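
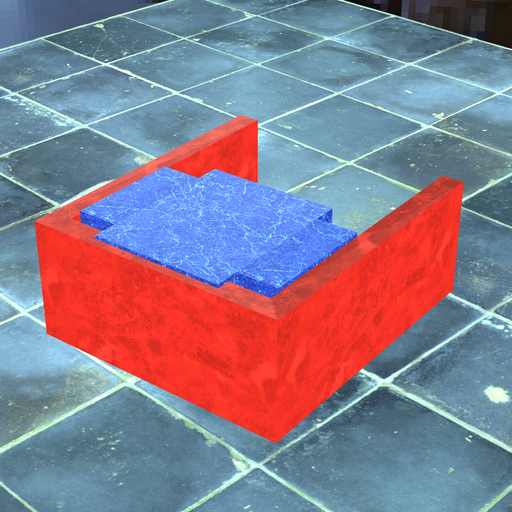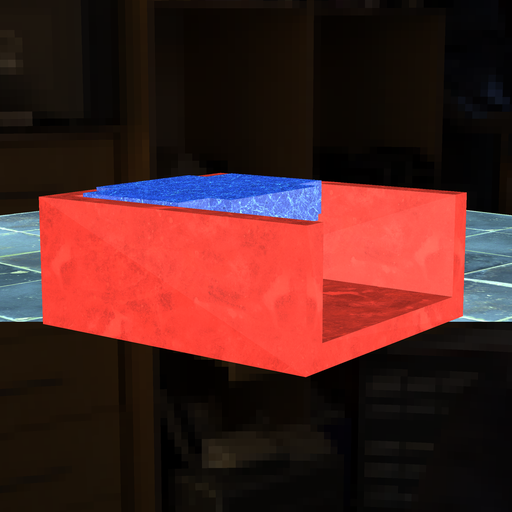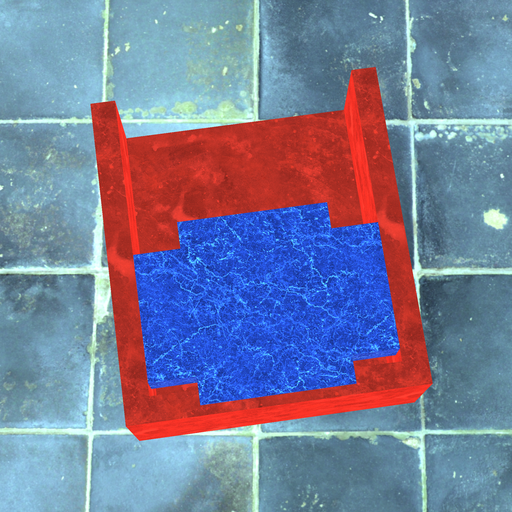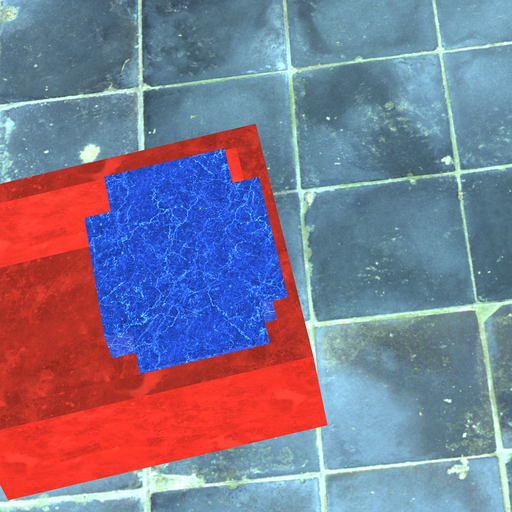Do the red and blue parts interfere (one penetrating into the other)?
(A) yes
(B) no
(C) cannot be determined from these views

(A) yes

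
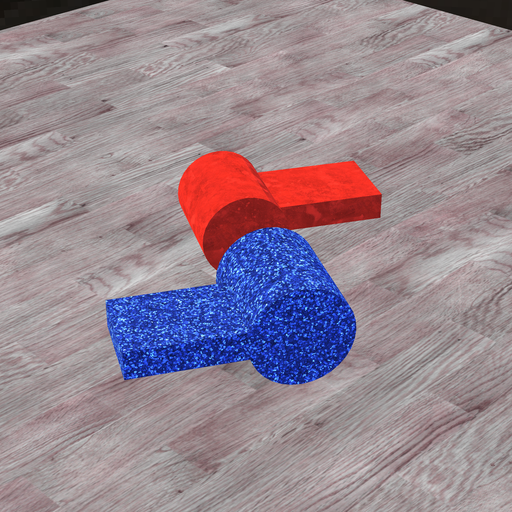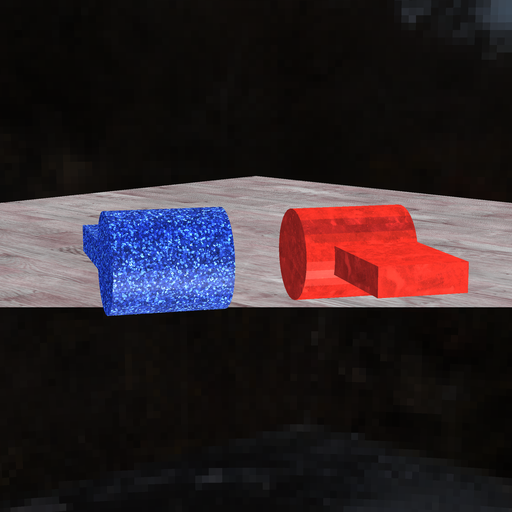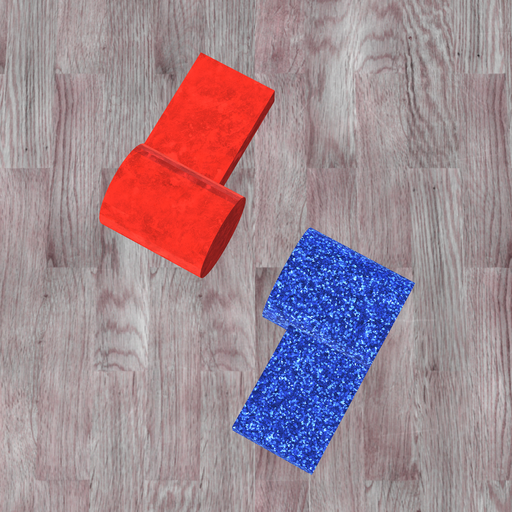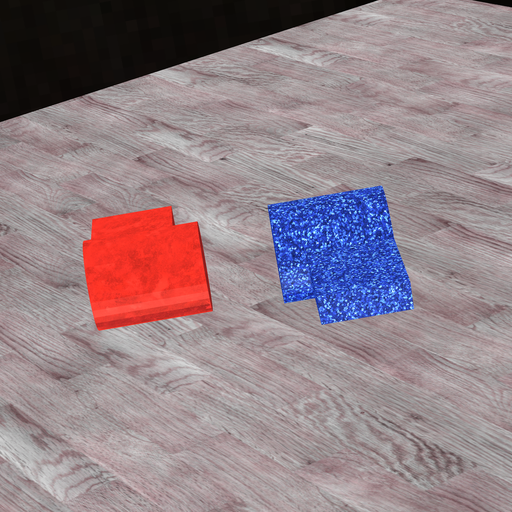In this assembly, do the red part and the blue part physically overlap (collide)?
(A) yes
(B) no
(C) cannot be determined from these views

(B) no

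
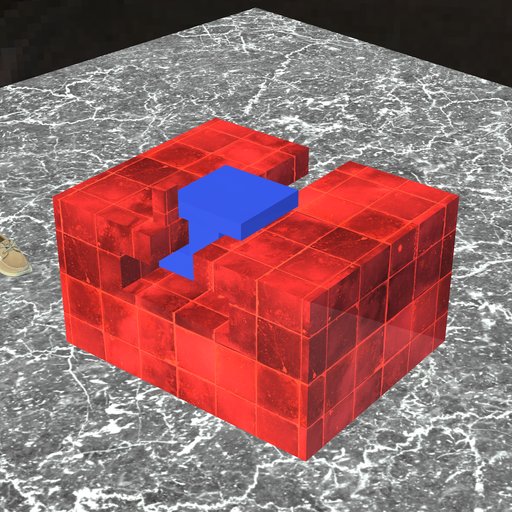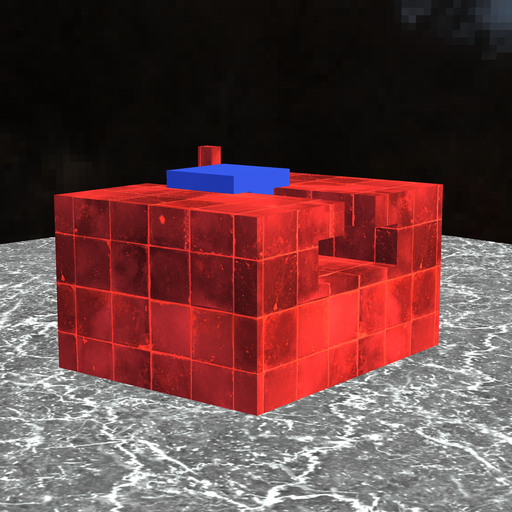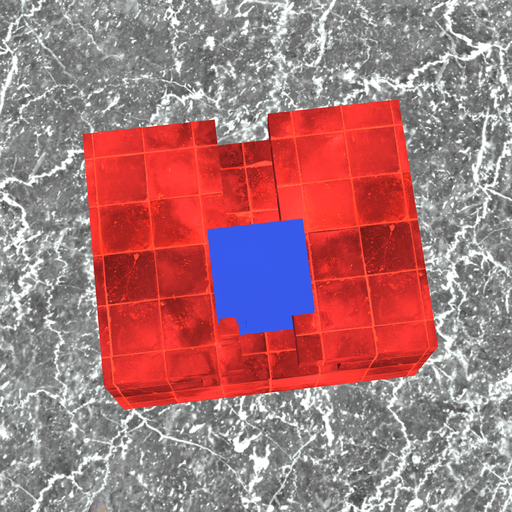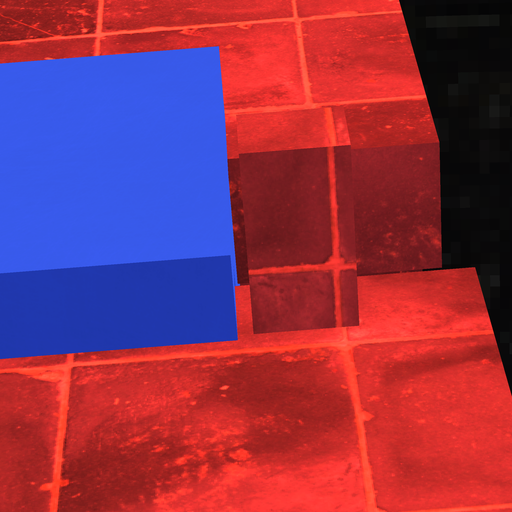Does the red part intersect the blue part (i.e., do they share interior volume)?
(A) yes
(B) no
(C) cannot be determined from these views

(B) no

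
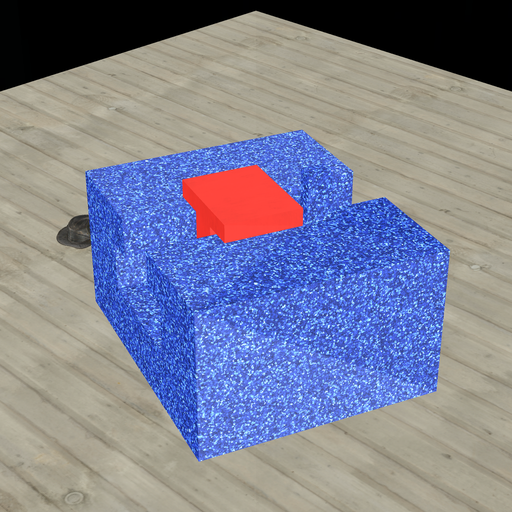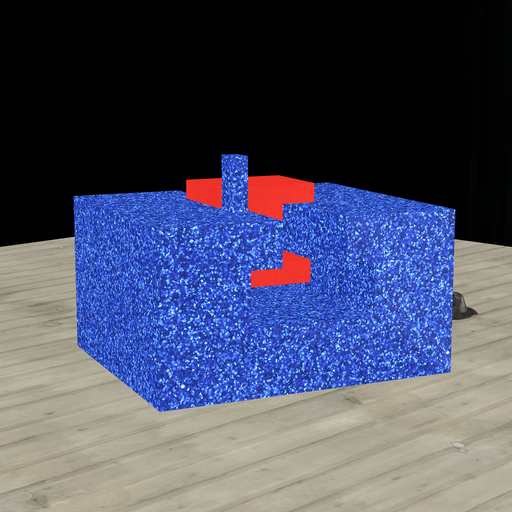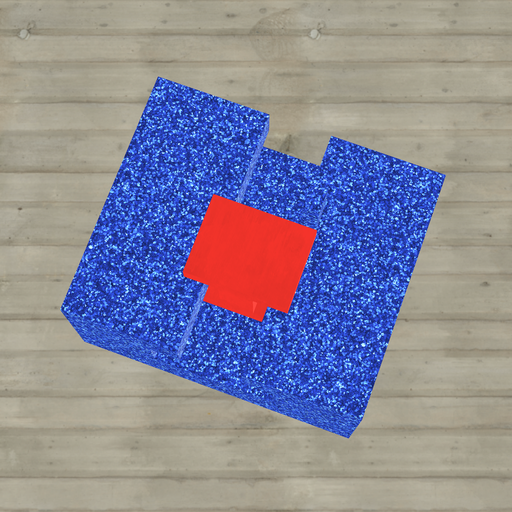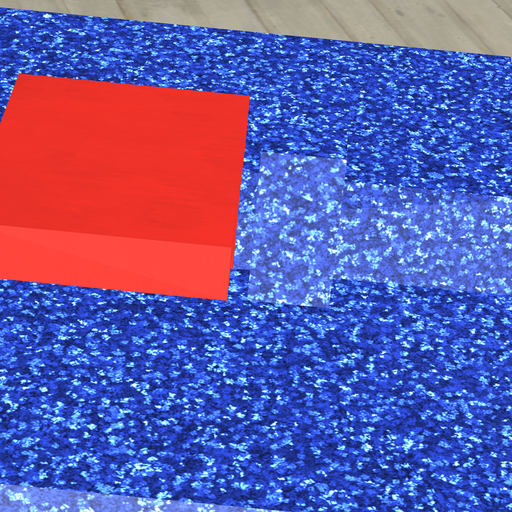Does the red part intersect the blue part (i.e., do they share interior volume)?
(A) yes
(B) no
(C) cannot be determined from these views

(B) no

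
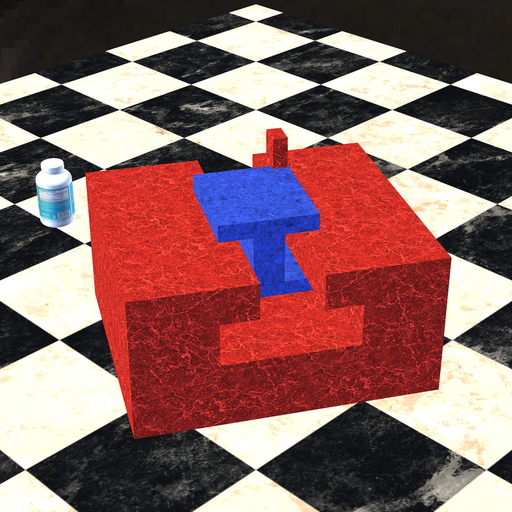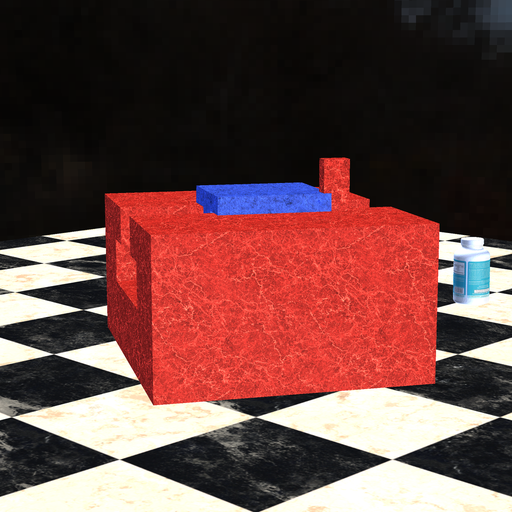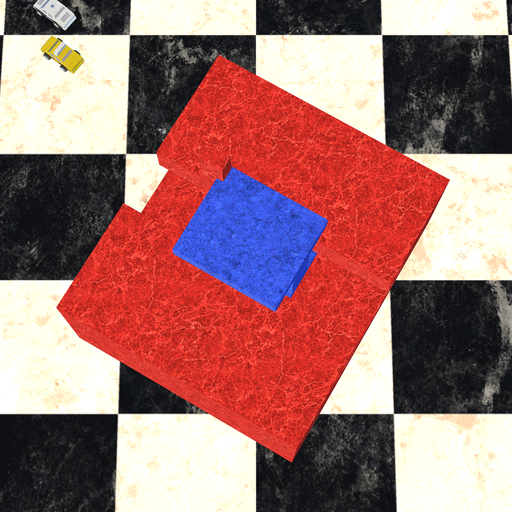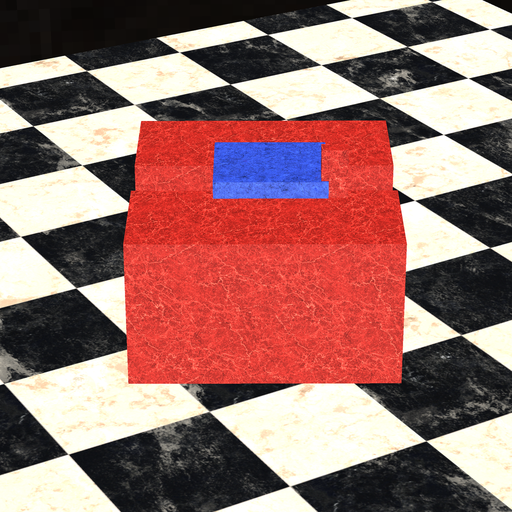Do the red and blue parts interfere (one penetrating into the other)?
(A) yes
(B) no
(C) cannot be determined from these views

(A) yes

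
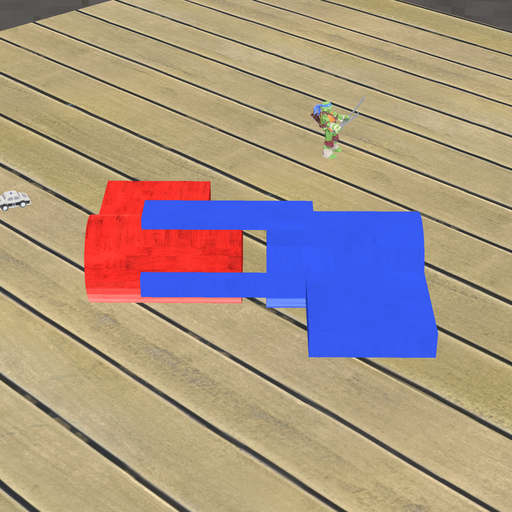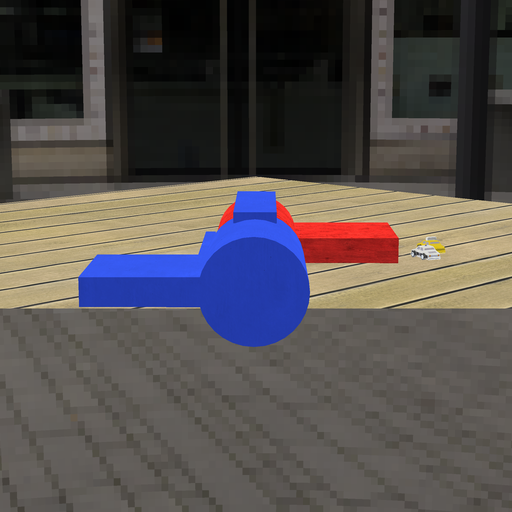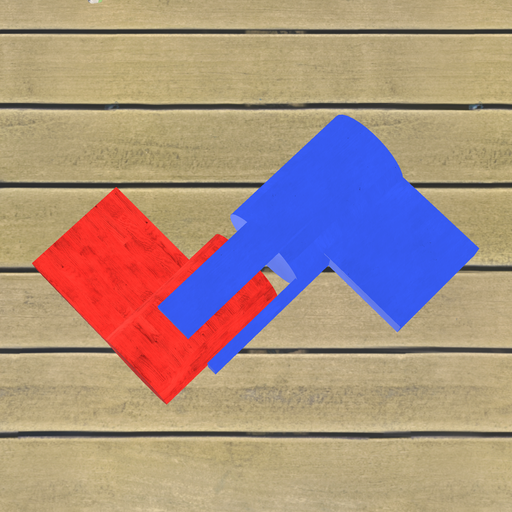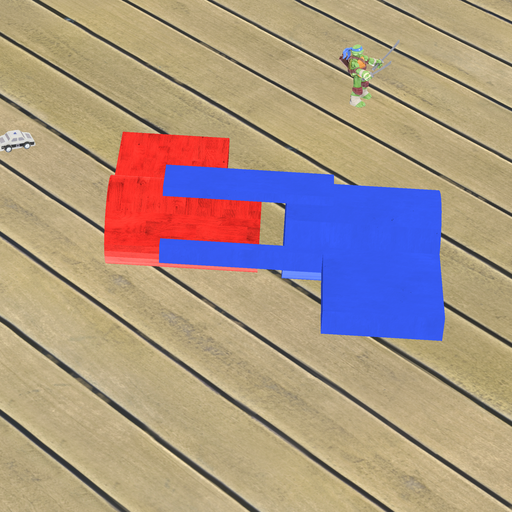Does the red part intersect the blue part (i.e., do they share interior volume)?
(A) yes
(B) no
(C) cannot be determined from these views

(B) no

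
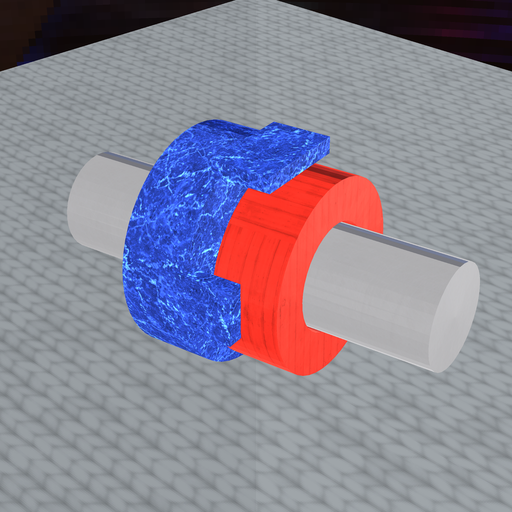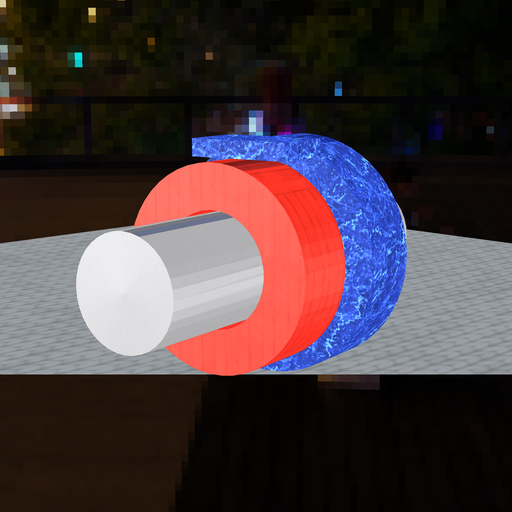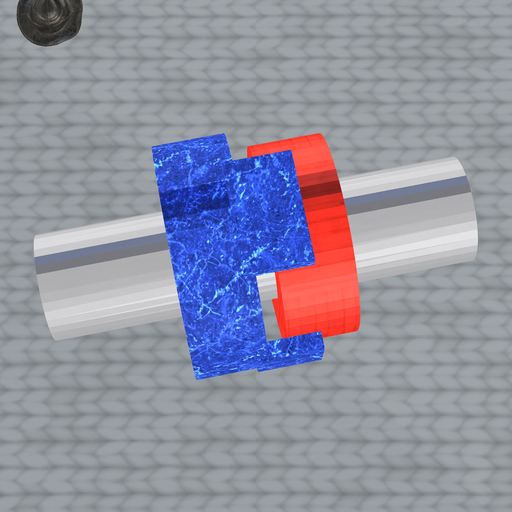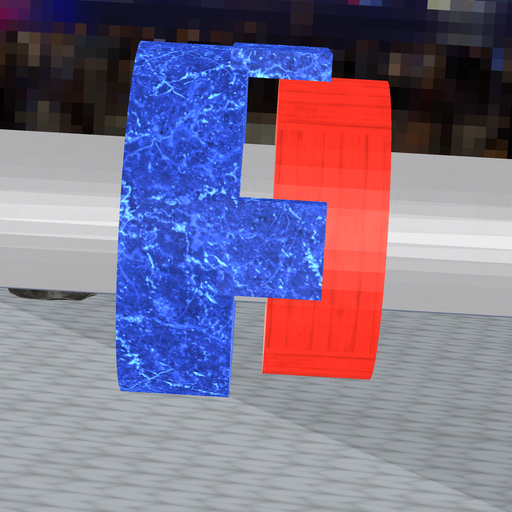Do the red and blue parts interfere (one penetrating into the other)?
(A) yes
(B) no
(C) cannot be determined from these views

(B) no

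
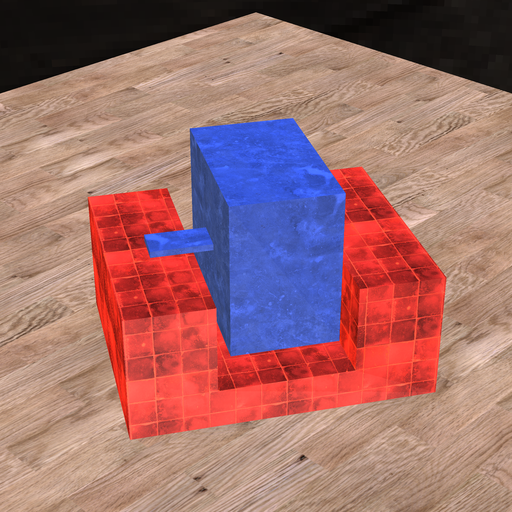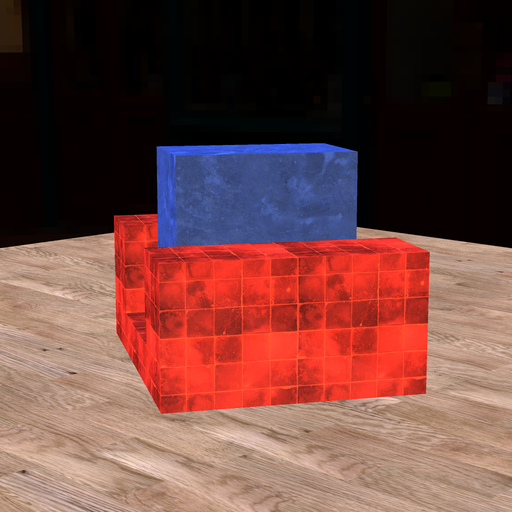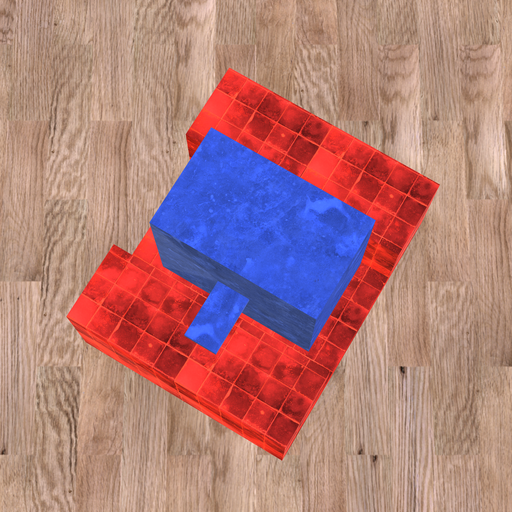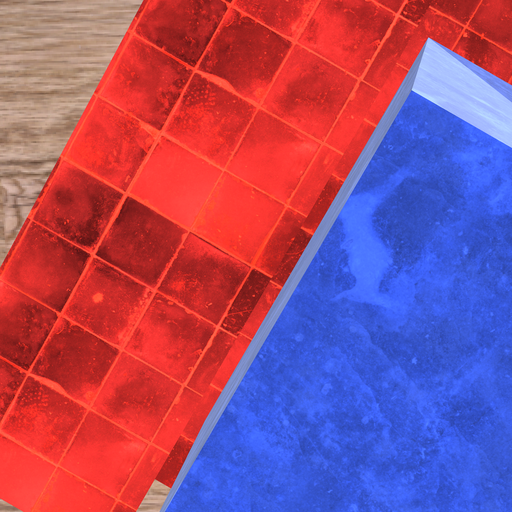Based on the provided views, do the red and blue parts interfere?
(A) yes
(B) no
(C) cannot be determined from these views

(B) no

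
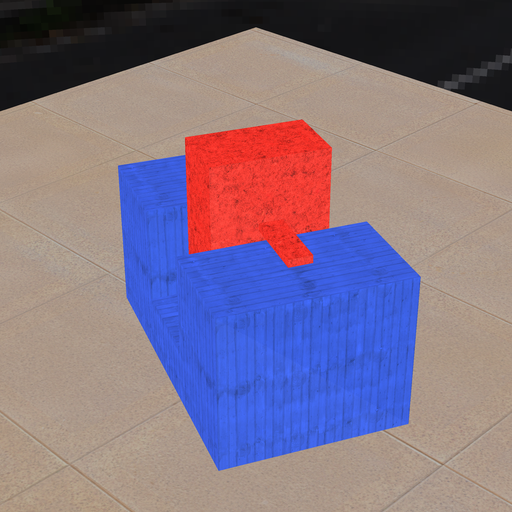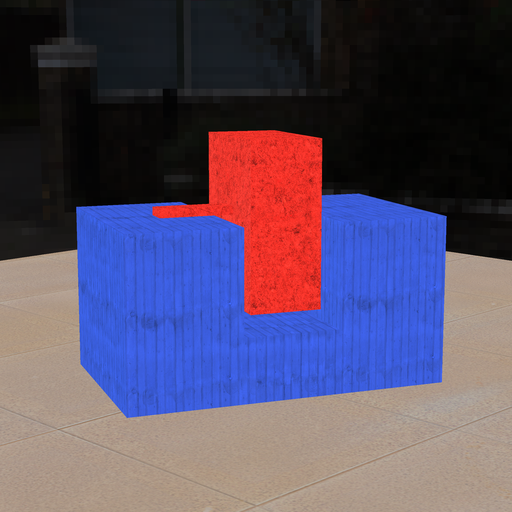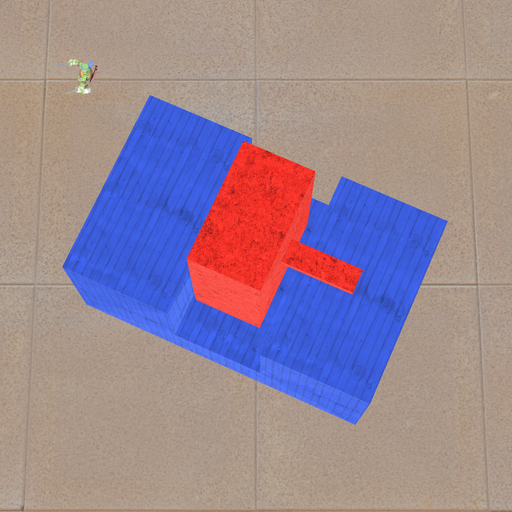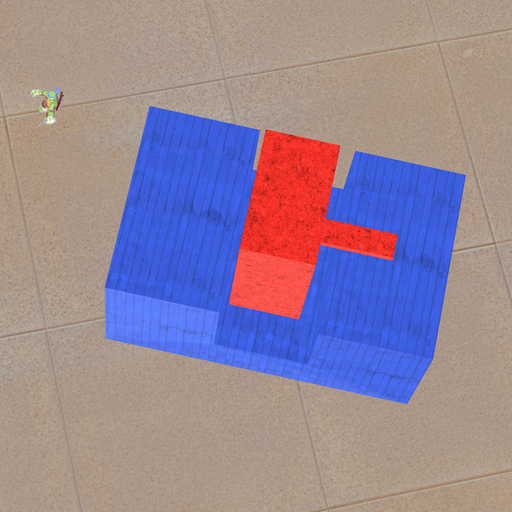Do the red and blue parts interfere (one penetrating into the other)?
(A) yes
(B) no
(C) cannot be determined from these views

(B) no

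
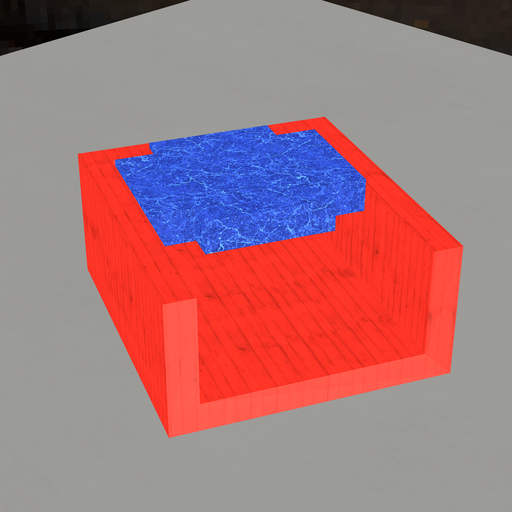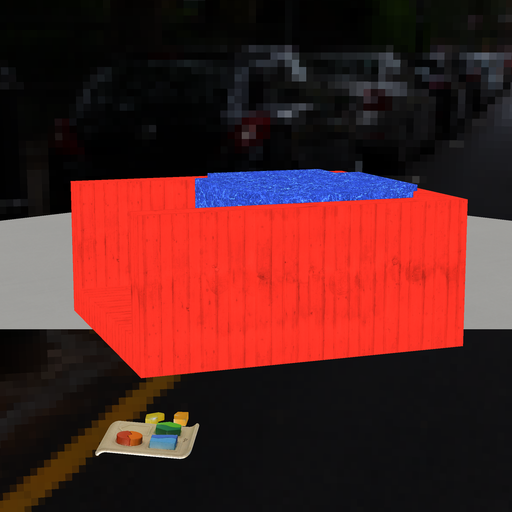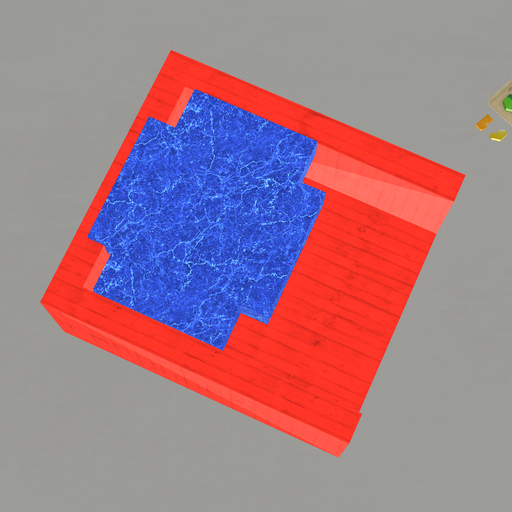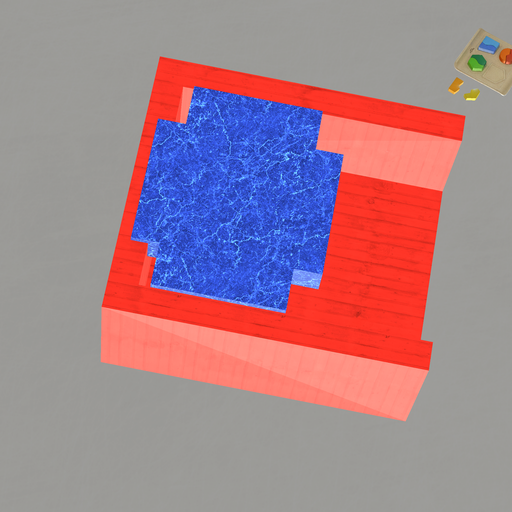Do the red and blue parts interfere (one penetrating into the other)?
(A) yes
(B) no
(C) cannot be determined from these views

(A) yes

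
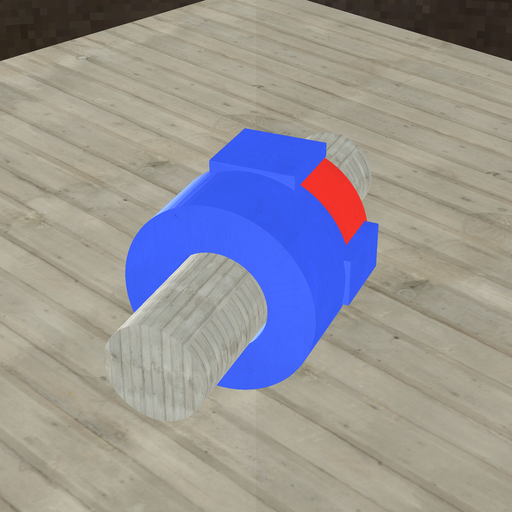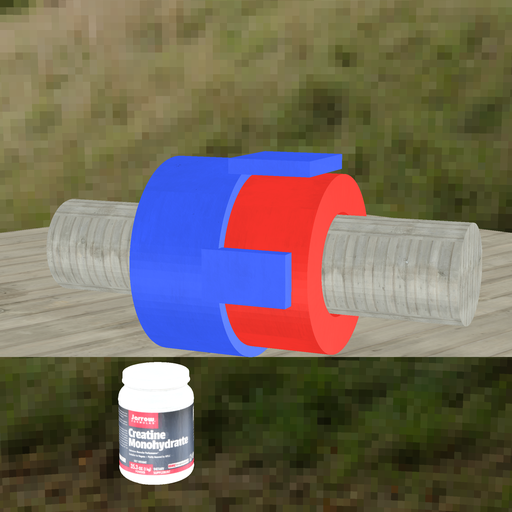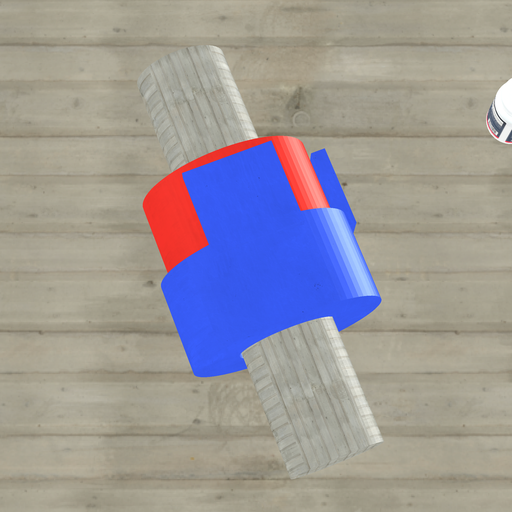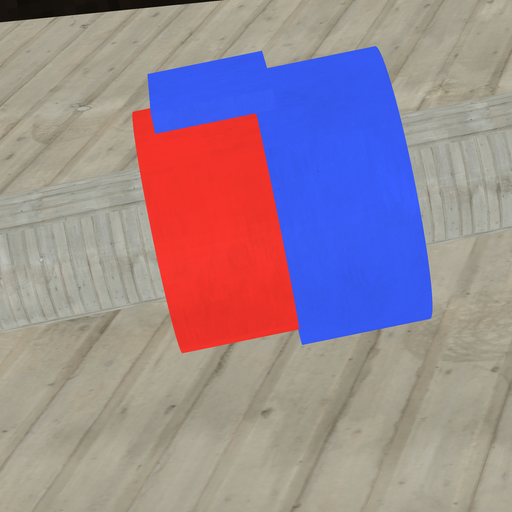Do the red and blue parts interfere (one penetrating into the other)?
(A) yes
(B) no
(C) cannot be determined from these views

(A) yes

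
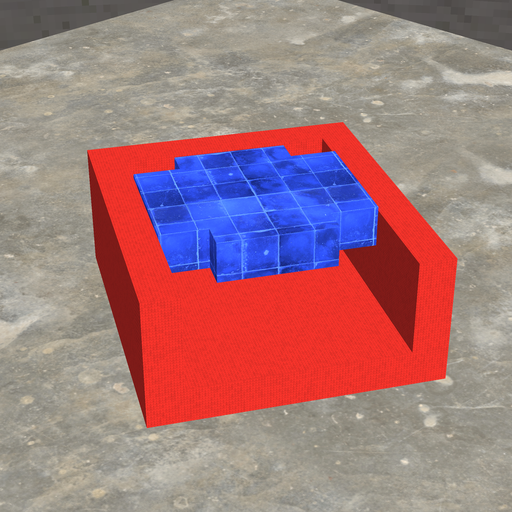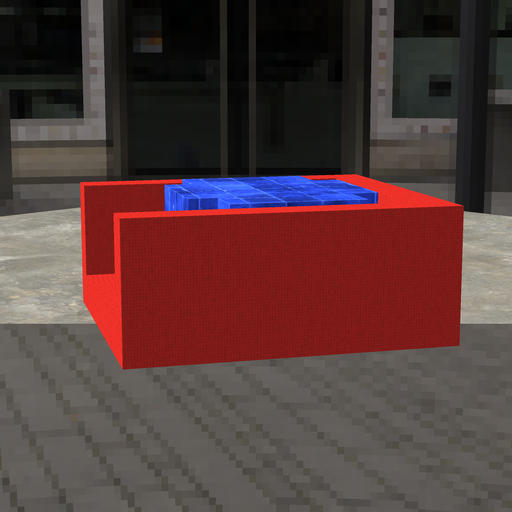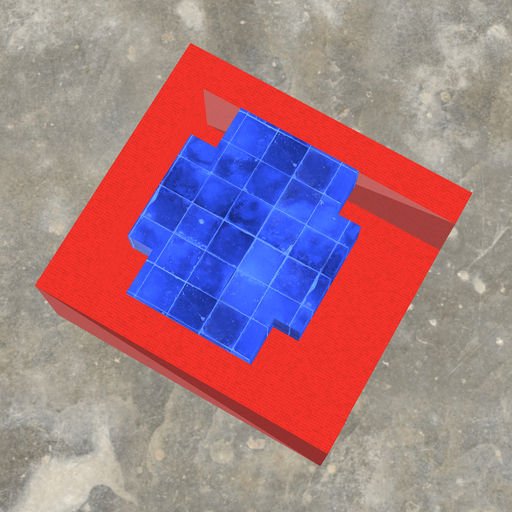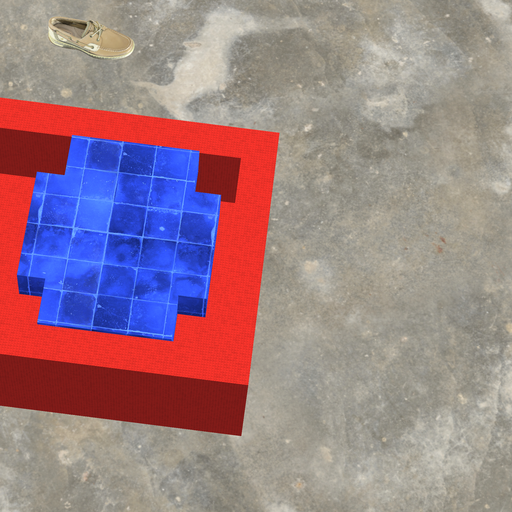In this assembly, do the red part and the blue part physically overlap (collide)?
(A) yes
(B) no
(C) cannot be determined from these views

(B) no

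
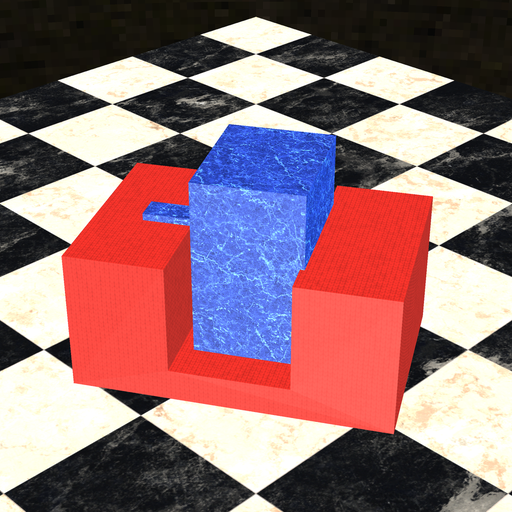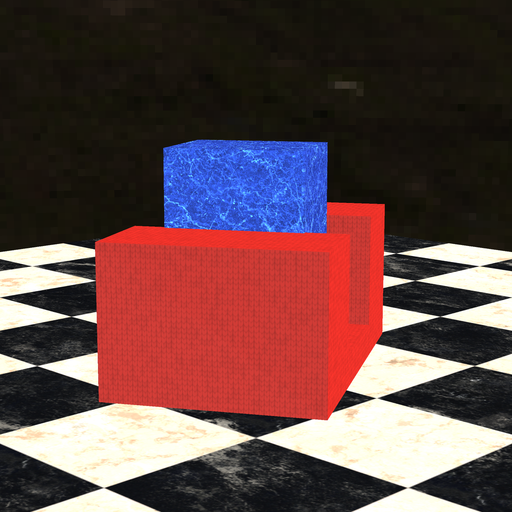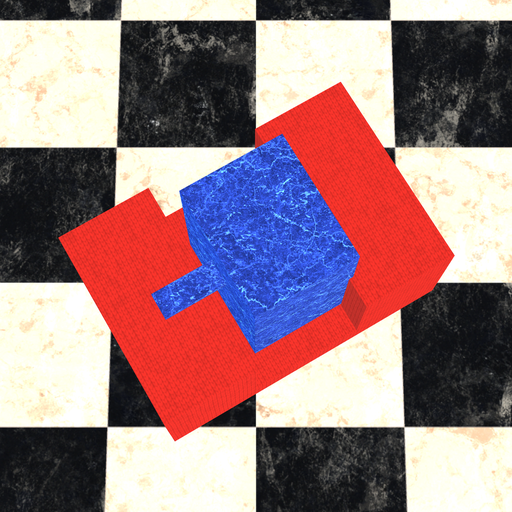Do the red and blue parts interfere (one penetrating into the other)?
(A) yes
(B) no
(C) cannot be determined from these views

(C) cannot be determined from these views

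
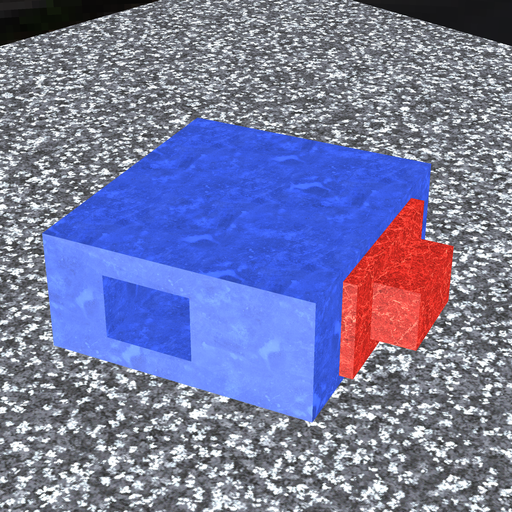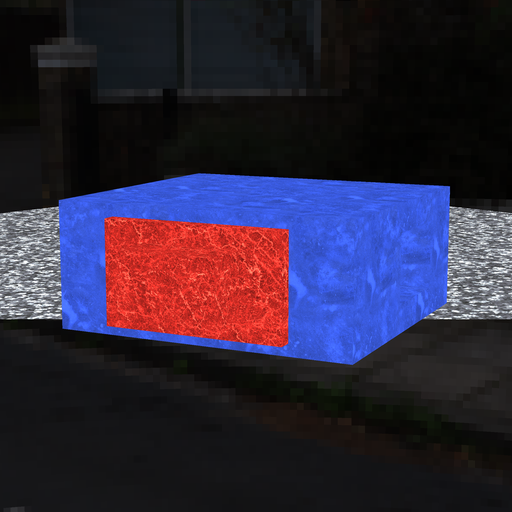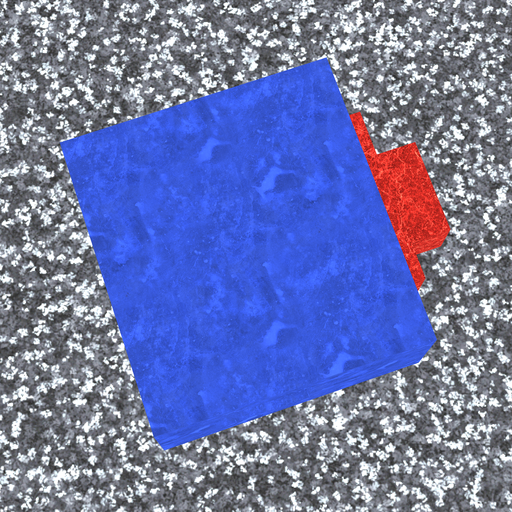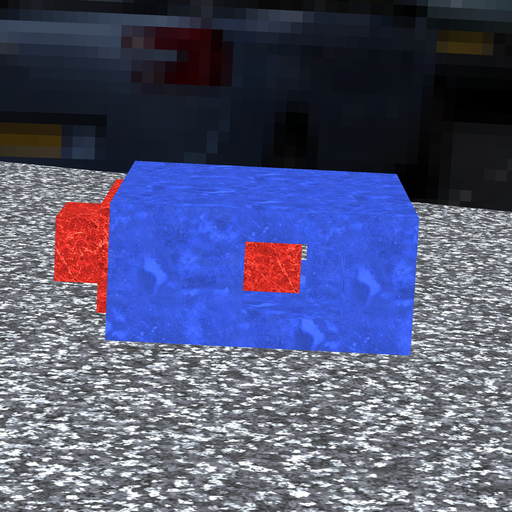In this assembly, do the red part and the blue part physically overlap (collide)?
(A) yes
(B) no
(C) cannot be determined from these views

(B) no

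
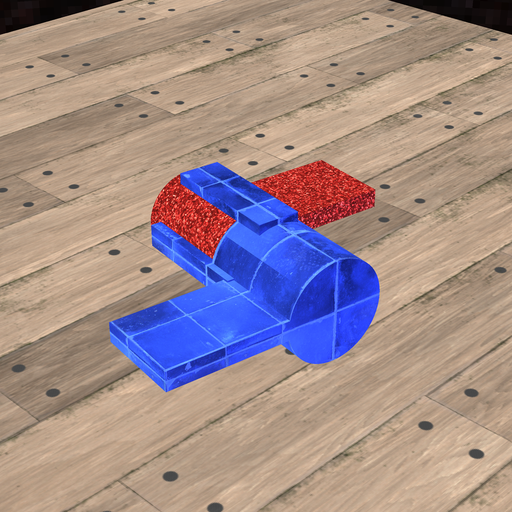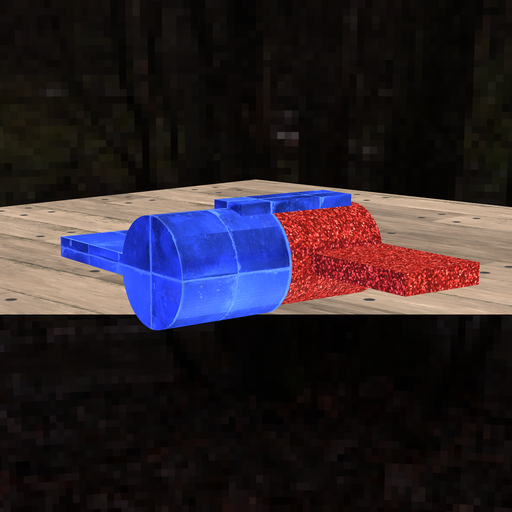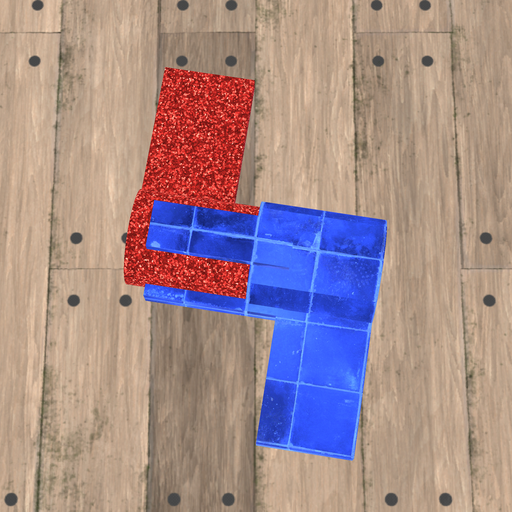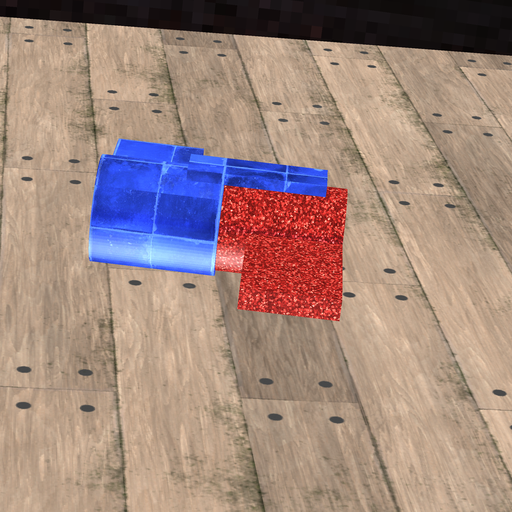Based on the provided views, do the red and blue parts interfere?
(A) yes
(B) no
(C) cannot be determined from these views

(A) yes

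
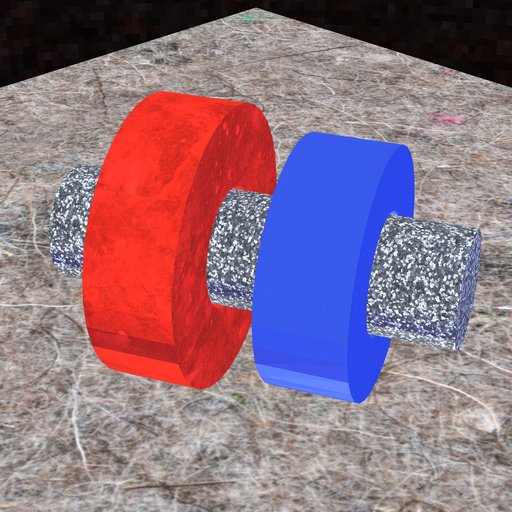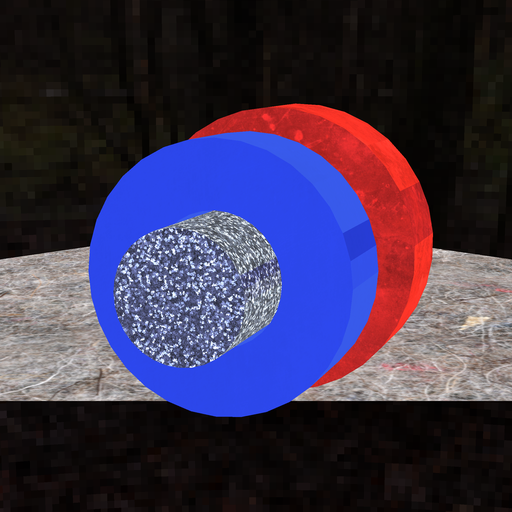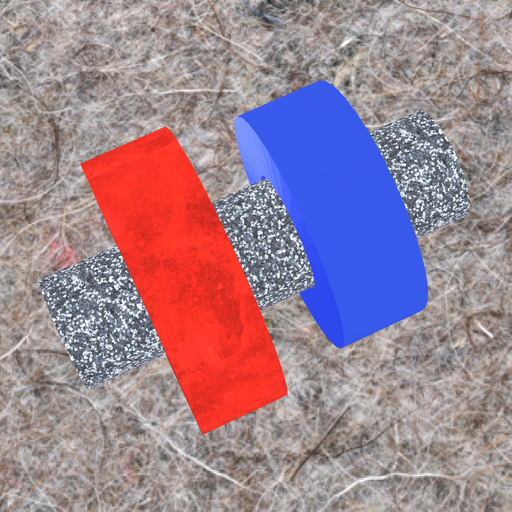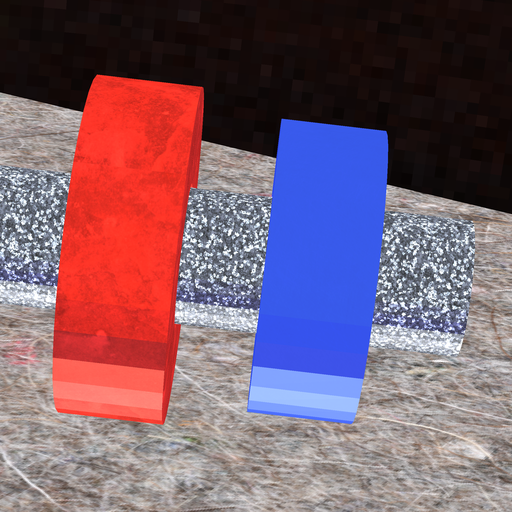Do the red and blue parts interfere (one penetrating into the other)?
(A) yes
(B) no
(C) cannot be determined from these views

(B) no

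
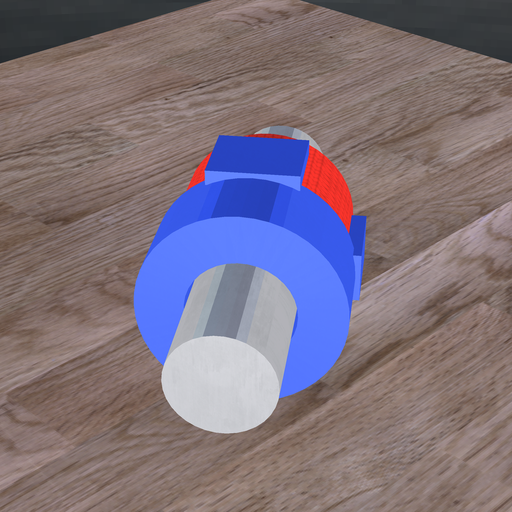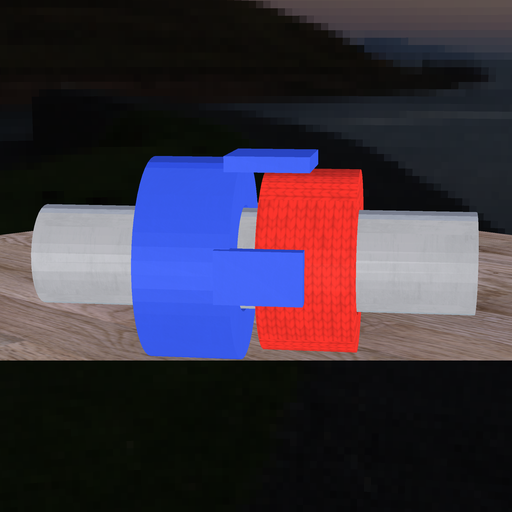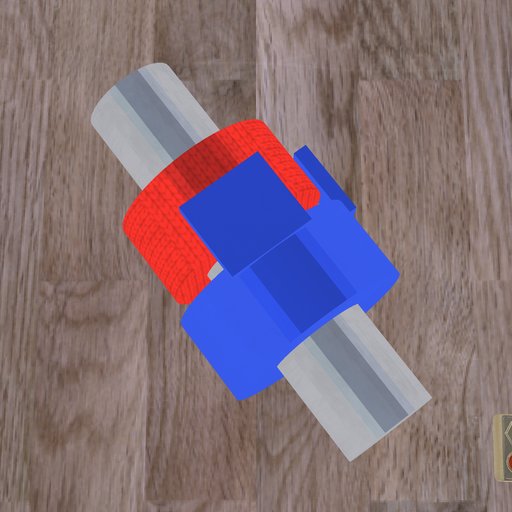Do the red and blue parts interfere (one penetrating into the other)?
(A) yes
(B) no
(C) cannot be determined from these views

(B) no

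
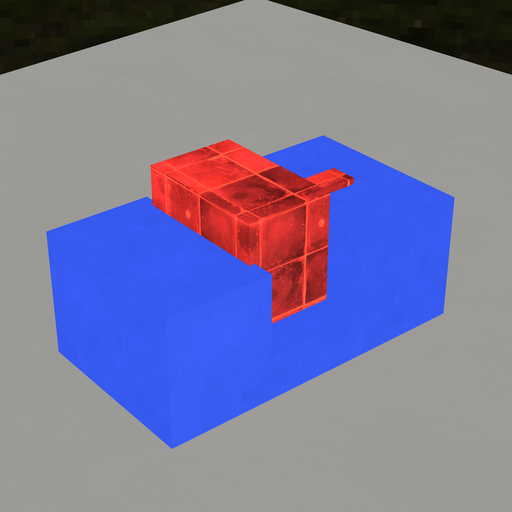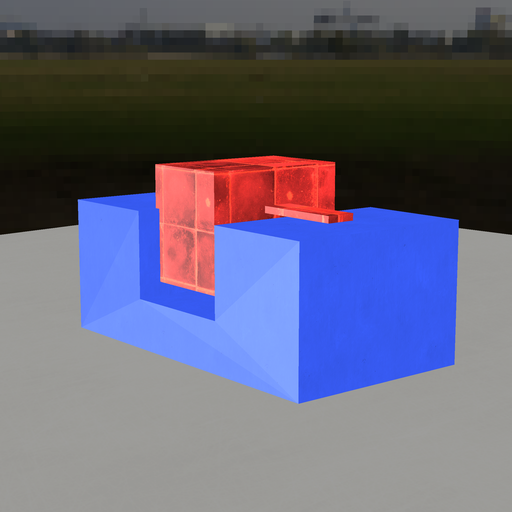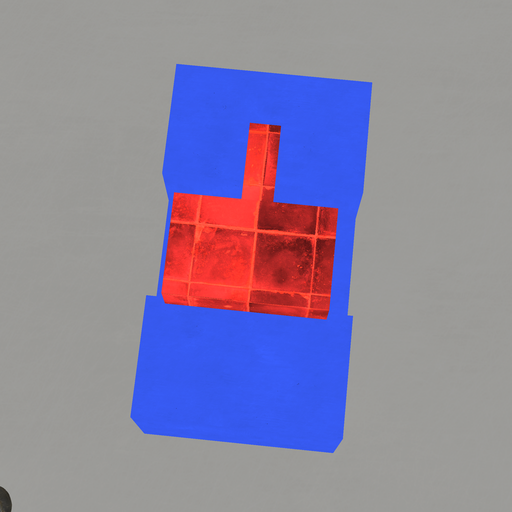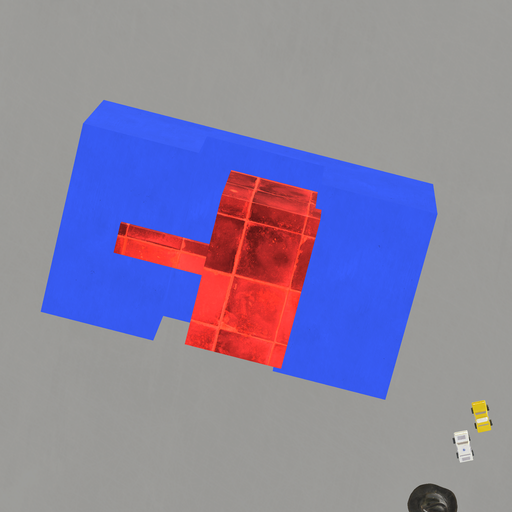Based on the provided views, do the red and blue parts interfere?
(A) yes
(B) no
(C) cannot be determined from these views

(A) yes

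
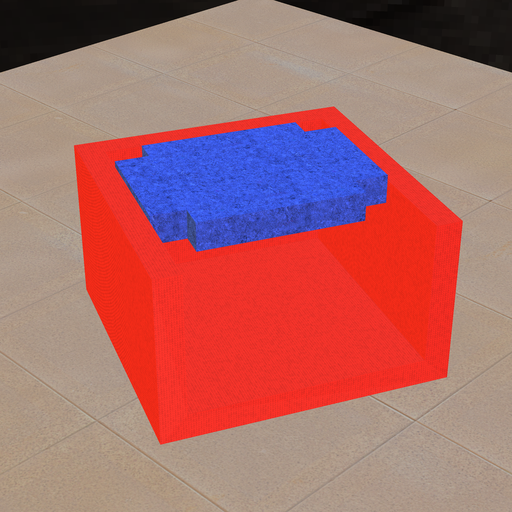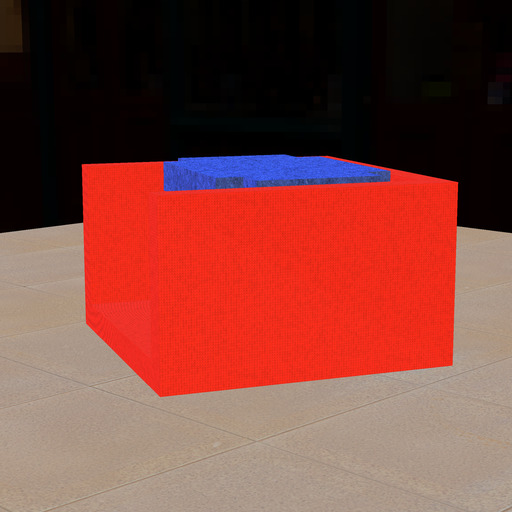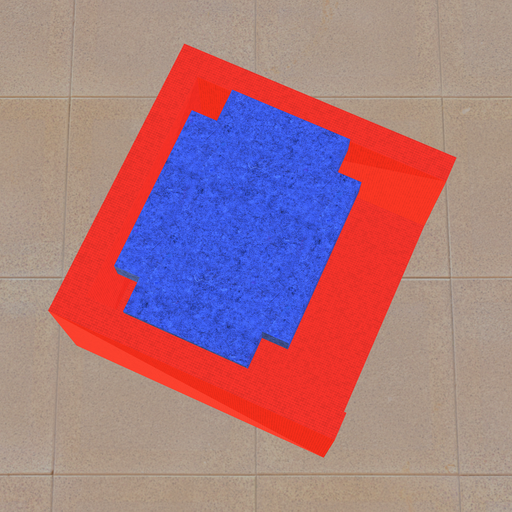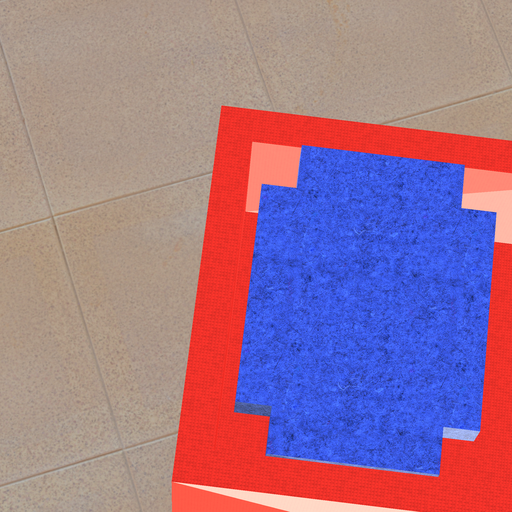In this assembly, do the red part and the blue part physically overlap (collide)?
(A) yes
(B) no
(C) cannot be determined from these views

(B) no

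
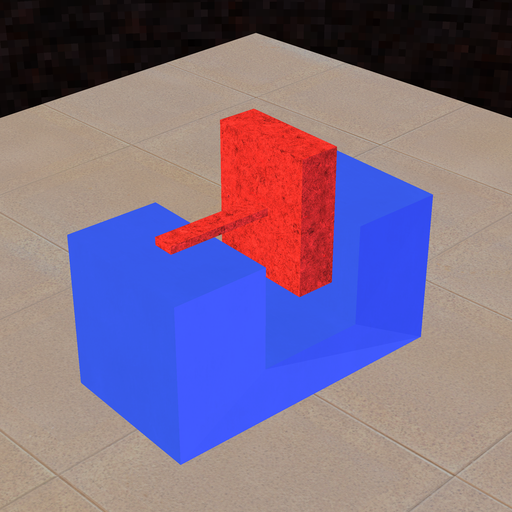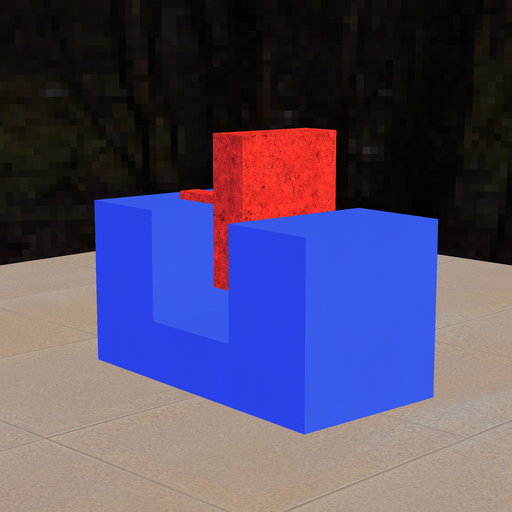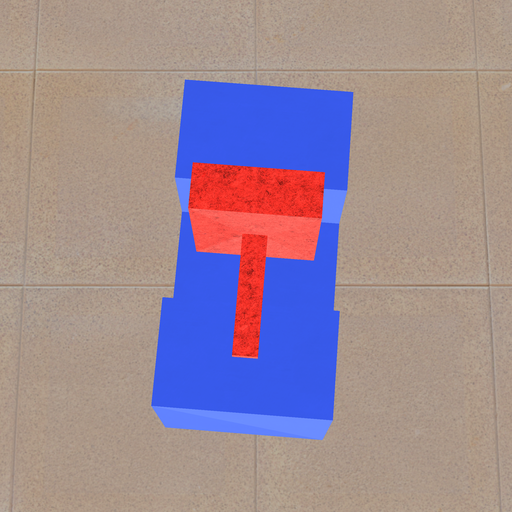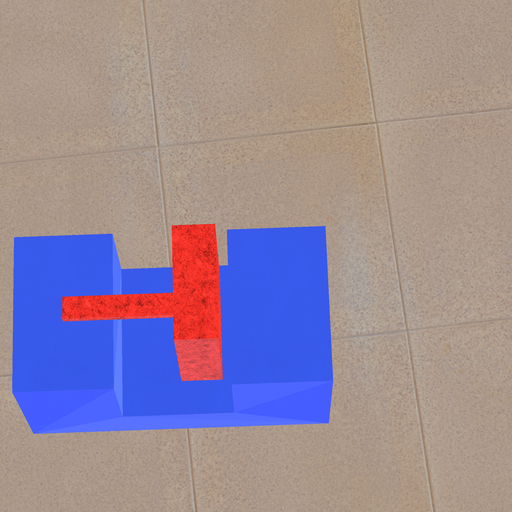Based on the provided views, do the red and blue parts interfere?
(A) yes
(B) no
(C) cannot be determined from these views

(B) no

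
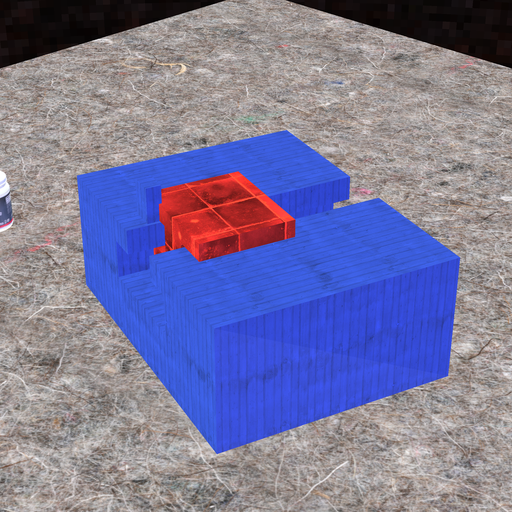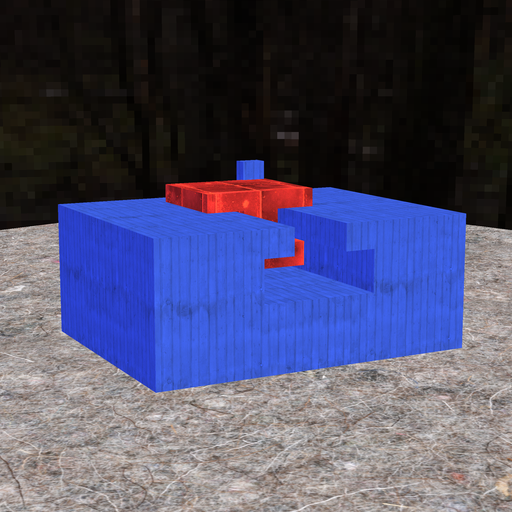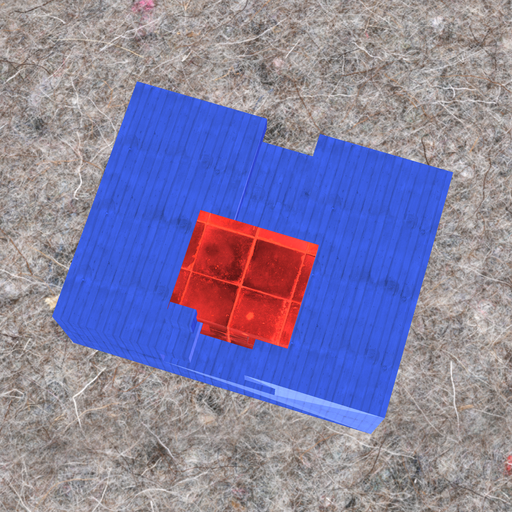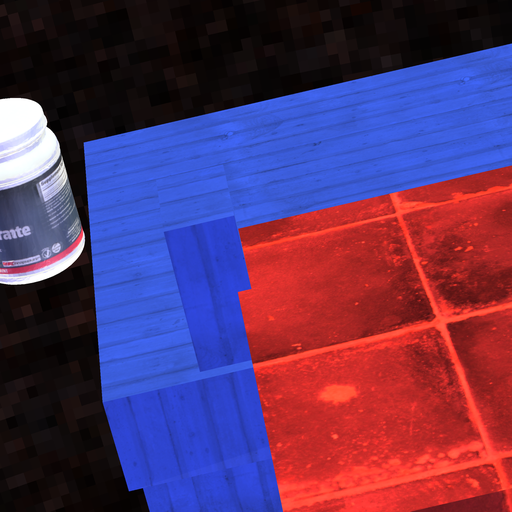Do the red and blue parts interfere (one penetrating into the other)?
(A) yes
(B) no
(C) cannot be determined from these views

(A) yes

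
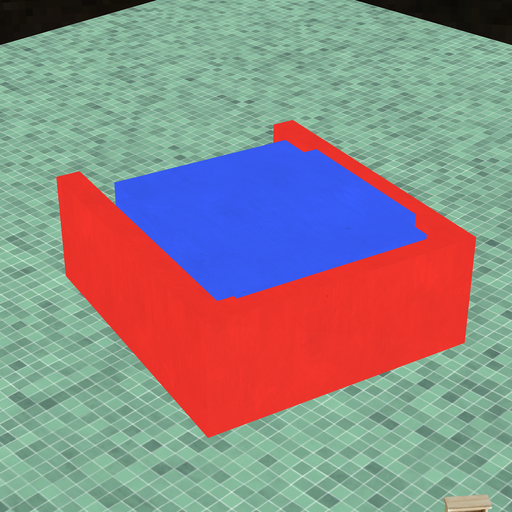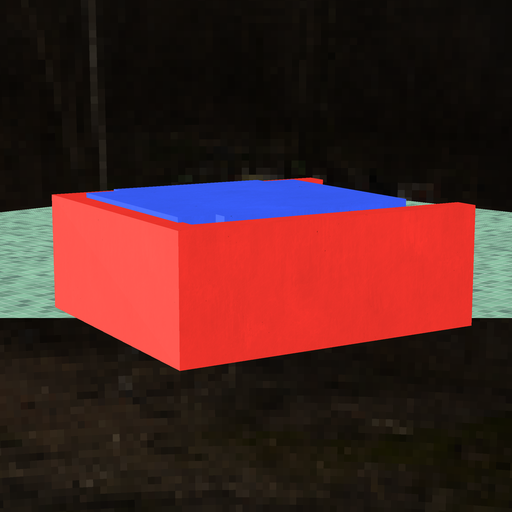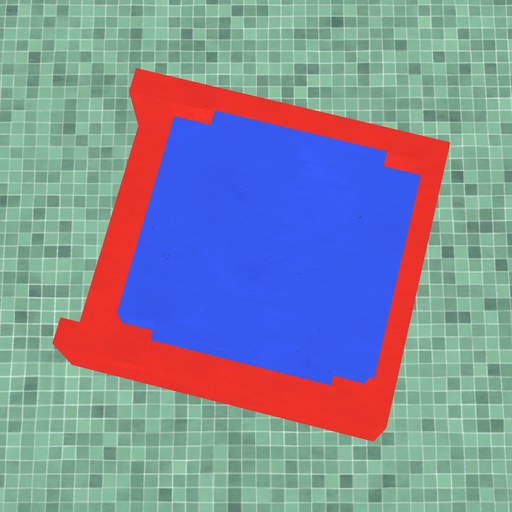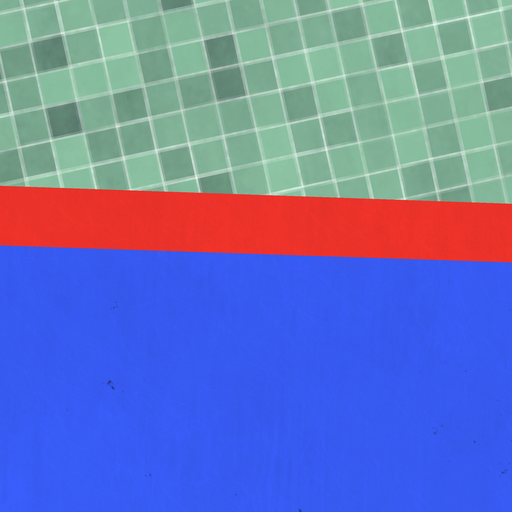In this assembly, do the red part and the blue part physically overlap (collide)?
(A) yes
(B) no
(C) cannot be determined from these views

(A) yes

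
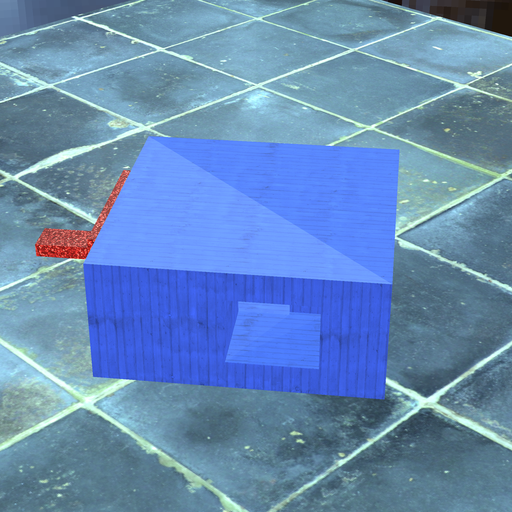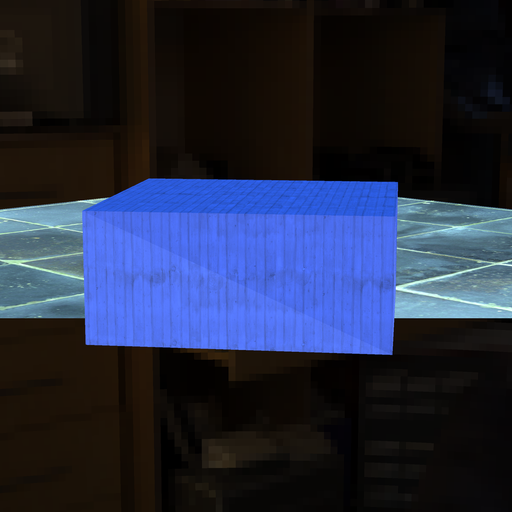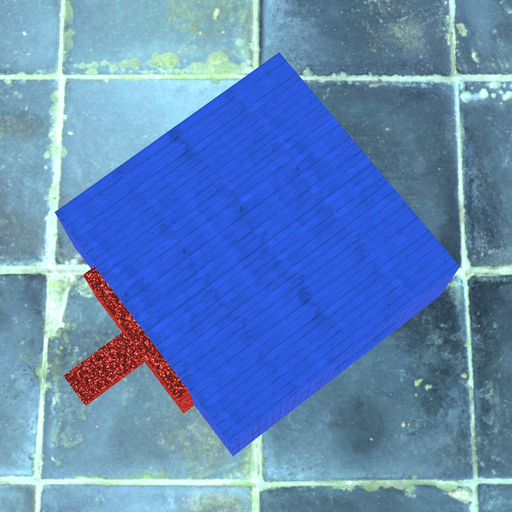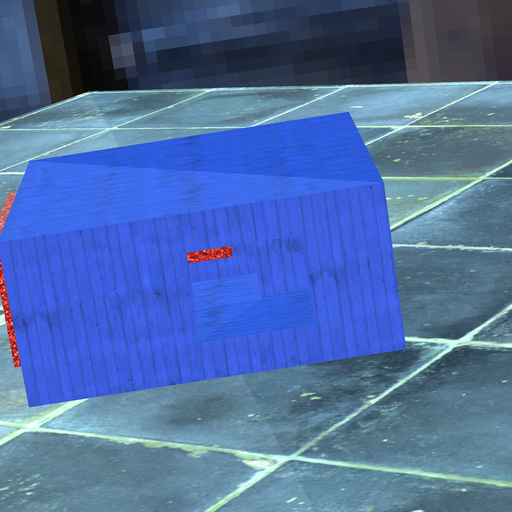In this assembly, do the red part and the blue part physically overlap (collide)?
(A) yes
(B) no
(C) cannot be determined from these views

(B) no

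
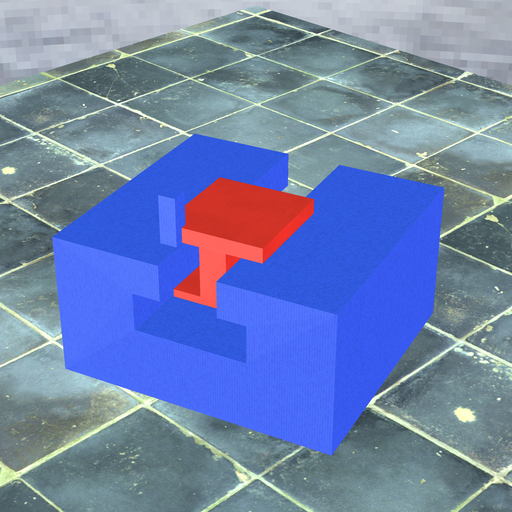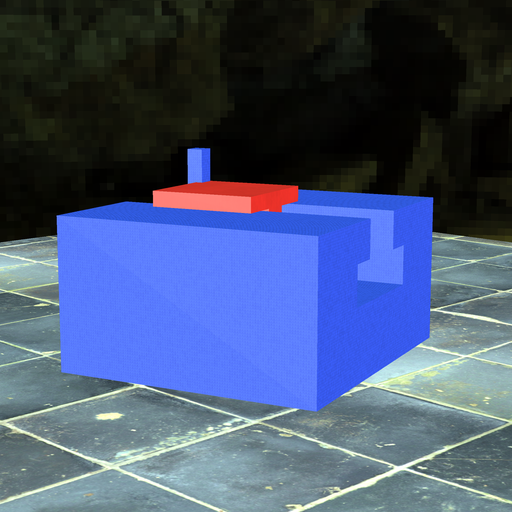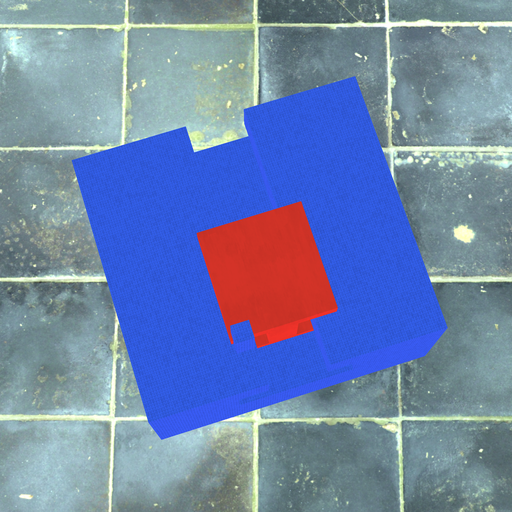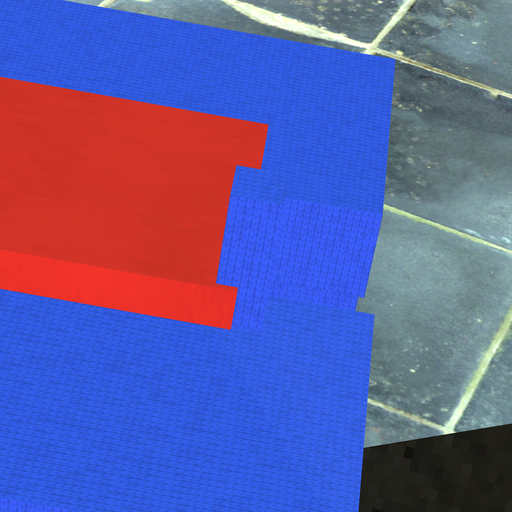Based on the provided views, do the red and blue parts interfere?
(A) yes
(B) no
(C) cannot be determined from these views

(A) yes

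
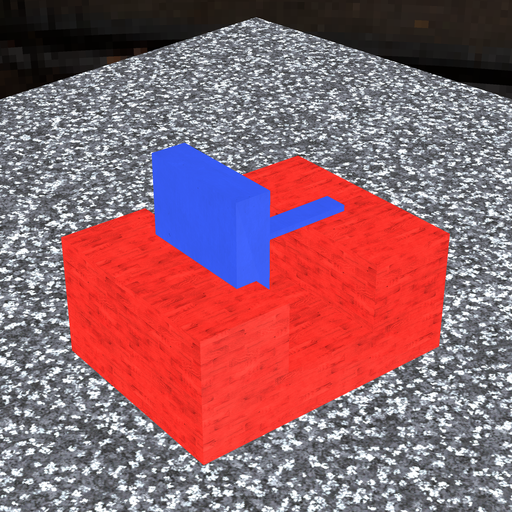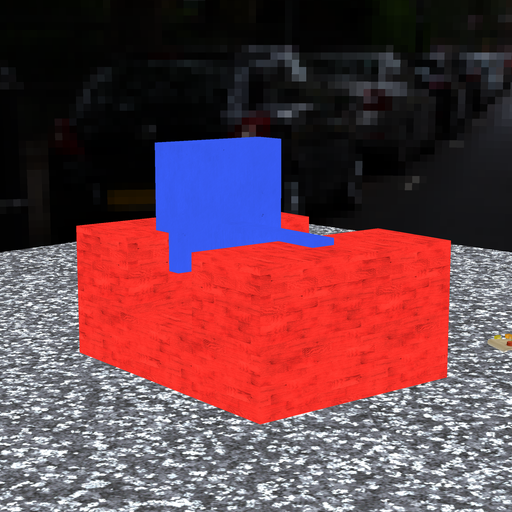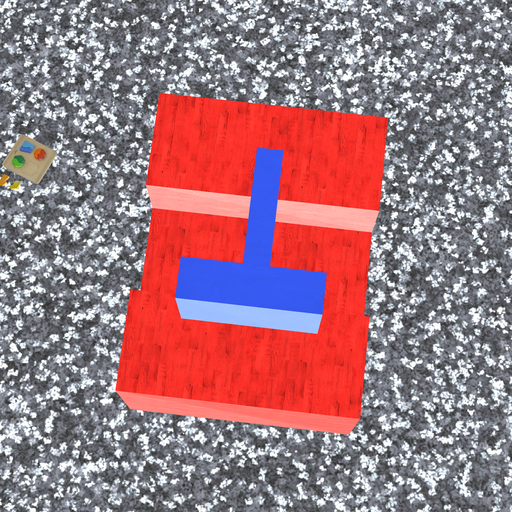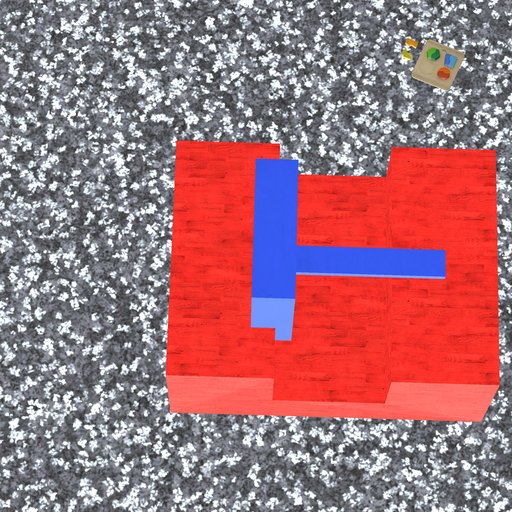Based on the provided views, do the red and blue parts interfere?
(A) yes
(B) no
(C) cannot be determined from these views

(A) yes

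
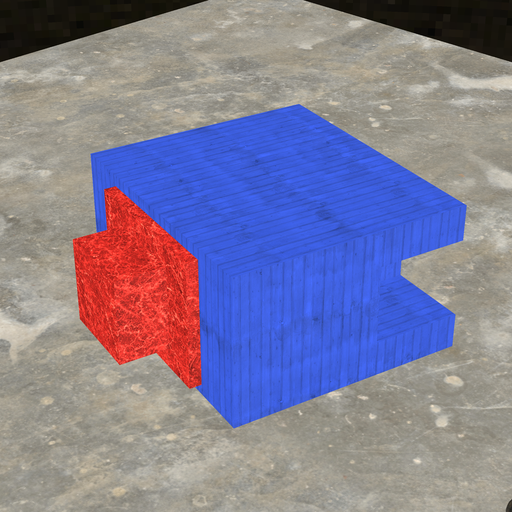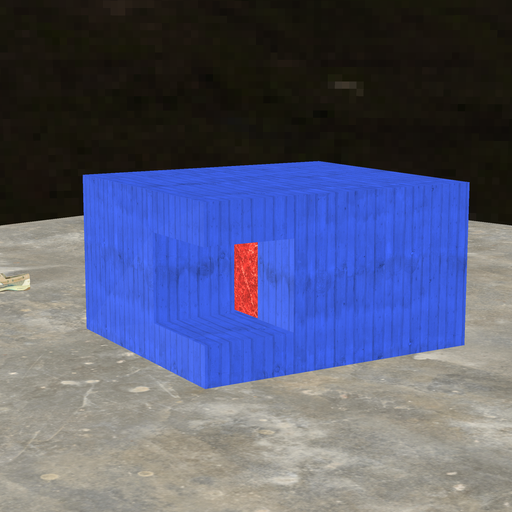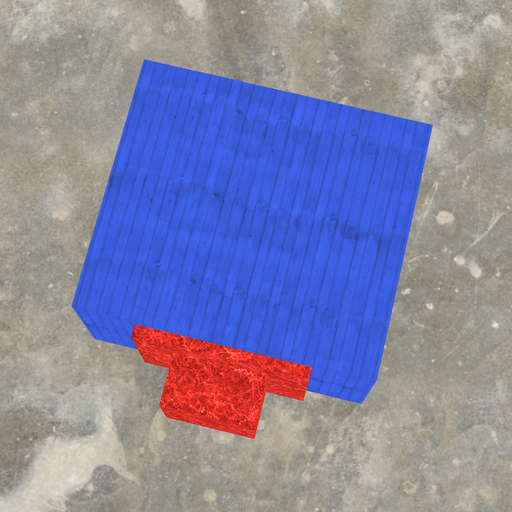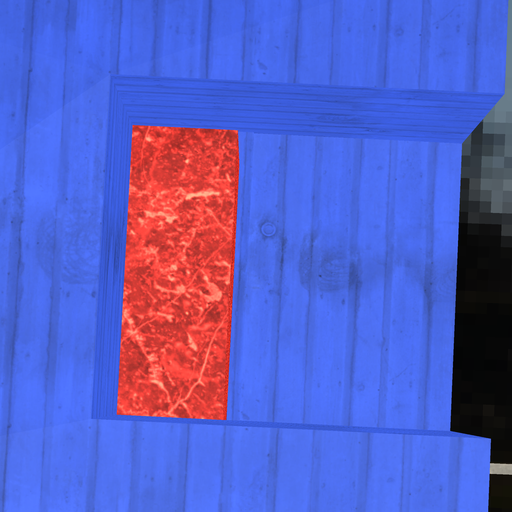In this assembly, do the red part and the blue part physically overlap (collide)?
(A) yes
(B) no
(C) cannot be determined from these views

(B) no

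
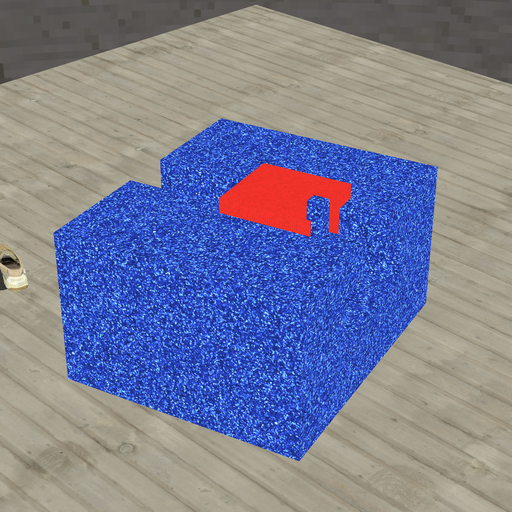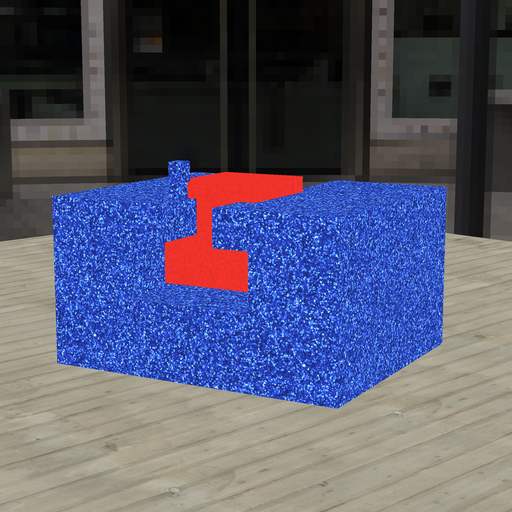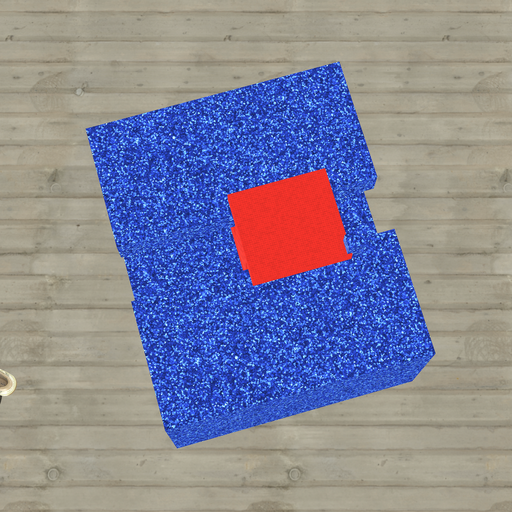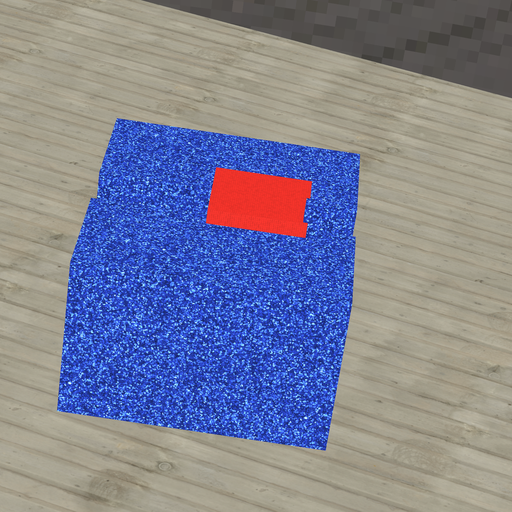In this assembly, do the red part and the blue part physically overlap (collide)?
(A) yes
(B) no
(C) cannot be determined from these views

(A) yes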